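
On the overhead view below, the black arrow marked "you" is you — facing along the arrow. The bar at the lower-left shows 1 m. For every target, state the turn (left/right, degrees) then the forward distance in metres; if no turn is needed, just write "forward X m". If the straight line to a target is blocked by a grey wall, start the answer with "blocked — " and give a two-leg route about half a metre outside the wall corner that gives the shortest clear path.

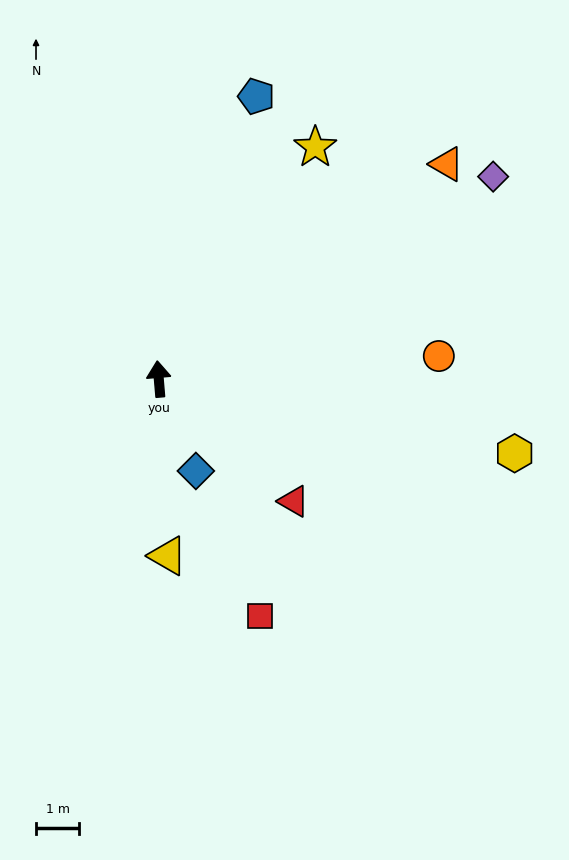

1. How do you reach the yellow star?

turn right 39°, forward 6.5 m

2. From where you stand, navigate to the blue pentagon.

turn right 24°, forward 6.9 m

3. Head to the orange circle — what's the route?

turn right 90°, forward 6.5 m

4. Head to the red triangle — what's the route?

turn right 137°, forward 4.2 m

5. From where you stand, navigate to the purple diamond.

turn right 64°, forward 9.0 m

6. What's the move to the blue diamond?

turn right 163°, forward 2.3 m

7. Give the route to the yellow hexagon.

turn right 107°, forward 8.4 m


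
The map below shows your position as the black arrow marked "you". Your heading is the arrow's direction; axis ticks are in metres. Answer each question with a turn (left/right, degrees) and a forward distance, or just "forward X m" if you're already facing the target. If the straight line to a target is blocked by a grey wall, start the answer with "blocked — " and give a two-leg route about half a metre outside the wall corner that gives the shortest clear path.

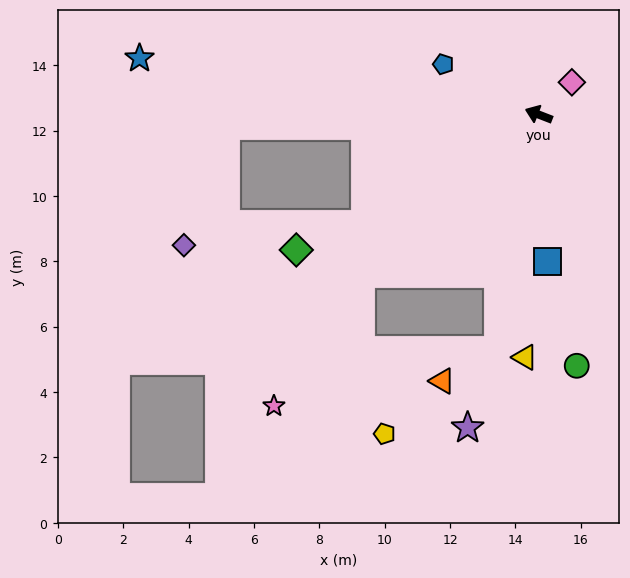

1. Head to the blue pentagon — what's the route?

turn right 7°, forward 3.3 m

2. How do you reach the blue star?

turn left 13°, forward 12.3 m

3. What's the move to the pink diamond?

turn right 115°, forward 1.4 m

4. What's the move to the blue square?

turn left 115°, forward 4.5 m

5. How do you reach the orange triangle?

blocked — turn left 101°, forward 7.3 m, then turn right 50°, forward 2.0 m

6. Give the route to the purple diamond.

blocked — turn left 23°, forward 9.6 m, then turn left 68°, forward 3.9 m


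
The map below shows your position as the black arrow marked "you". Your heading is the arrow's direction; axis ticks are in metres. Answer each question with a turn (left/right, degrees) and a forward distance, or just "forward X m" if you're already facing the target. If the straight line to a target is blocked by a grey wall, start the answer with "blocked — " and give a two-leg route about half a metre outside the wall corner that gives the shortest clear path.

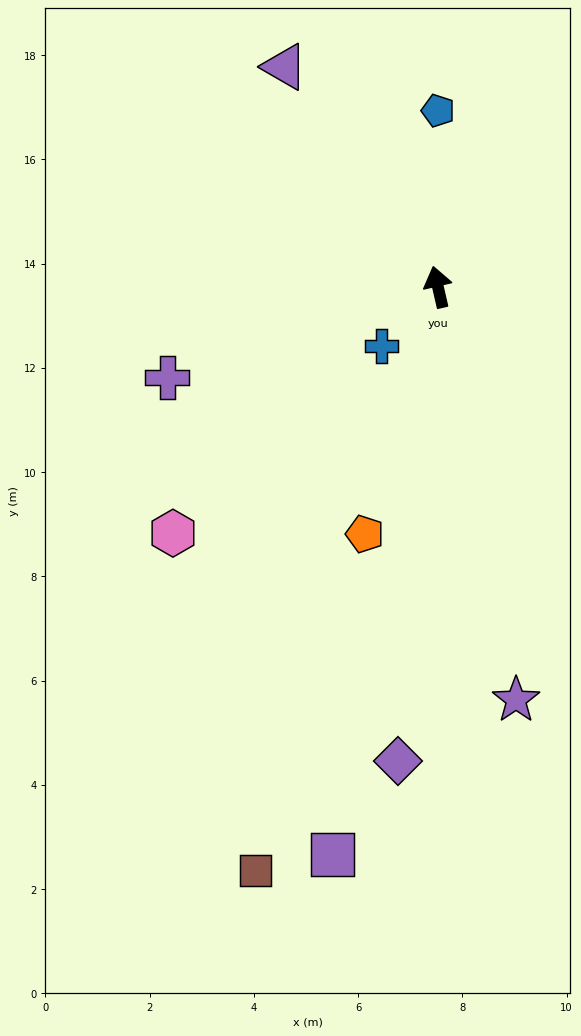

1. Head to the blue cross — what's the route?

turn left 123°, forward 1.6 m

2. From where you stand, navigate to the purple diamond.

turn left 162°, forward 9.1 m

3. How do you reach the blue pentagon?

turn right 13°, forward 3.4 m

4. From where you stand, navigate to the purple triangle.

turn left 22°, forward 5.1 m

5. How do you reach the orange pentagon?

turn left 151°, forward 4.9 m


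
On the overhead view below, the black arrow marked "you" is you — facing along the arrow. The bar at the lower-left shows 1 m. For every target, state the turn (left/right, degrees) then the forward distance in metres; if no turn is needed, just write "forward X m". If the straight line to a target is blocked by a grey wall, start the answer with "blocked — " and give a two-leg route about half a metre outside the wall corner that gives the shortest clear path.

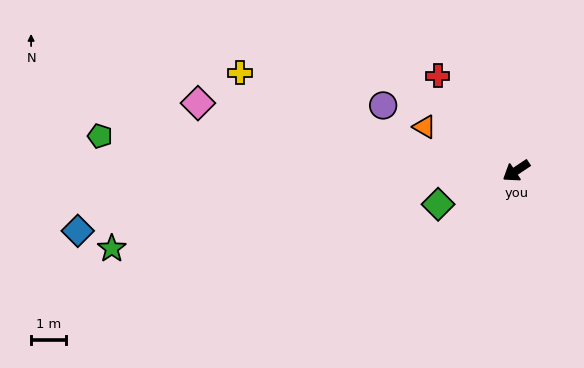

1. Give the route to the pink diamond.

turn right 46°, forward 9.5 m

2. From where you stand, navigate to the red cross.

turn right 84°, forward 3.6 m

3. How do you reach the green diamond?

turn right 10°, forward 2.5 m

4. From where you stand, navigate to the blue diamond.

turn right 26°, forward 12.9 m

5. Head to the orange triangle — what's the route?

turn right 59°, forward 3.0 m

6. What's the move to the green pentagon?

turn right 38°, forward 12.1 m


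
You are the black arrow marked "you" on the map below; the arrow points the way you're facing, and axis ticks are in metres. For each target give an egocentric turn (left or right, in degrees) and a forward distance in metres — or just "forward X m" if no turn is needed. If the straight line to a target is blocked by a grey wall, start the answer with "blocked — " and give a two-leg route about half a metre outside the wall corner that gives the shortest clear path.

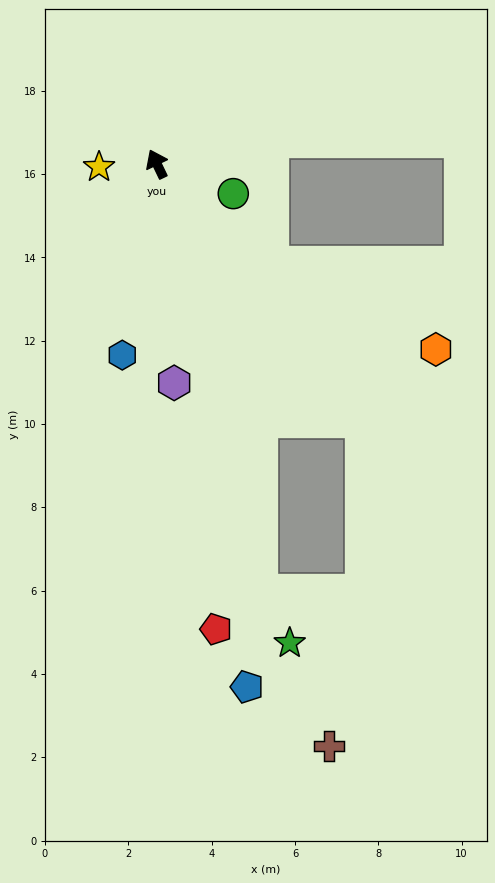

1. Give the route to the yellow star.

turn left 67°, forward 1.4 m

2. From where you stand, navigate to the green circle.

turn right 137°, forward 2.0 m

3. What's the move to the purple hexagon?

turn left 159°, forward 5.3 m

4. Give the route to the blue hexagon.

turn left 144°, forward 4.7 m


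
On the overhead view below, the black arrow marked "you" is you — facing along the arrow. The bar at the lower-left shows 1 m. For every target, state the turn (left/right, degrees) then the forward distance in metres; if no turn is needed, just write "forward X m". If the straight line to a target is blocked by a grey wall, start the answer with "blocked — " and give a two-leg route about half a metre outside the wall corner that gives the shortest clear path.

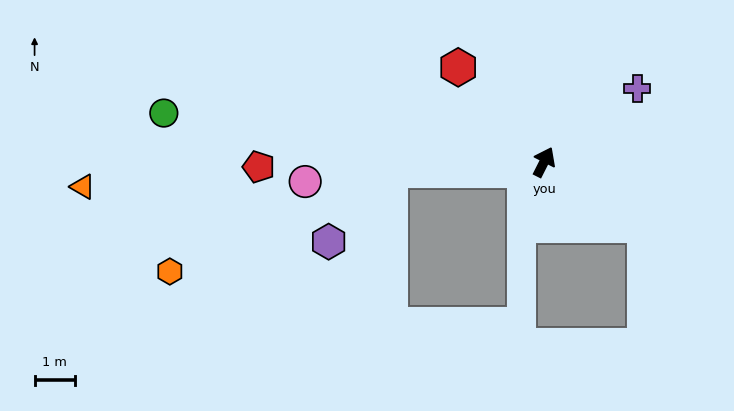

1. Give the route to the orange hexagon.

blocked — turn left 120°, forward 3.8 m, then turn left 21°, forward 6.0 m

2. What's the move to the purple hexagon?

blocked — turn left 120°, forward 3.8 m, then turn left 45°, forward 2.3 m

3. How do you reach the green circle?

turn left 109°, forward 9.5 m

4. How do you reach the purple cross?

turn right 25°, forward 2.9 m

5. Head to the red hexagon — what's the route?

turn left 69°, forward 3.2 m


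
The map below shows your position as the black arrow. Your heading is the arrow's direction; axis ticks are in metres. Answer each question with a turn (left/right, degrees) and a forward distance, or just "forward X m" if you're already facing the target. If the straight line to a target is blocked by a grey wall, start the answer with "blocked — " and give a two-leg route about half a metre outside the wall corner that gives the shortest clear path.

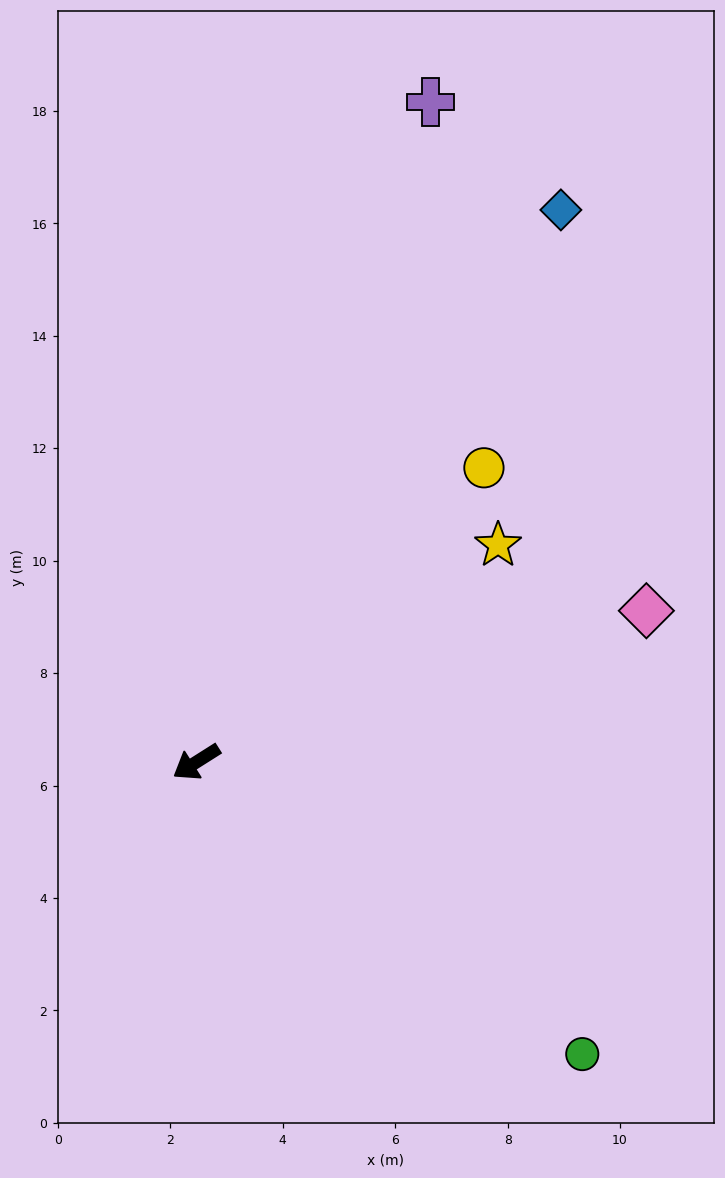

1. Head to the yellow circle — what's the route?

turn right 167°, forward 7.3 m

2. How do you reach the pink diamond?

turn left 166°, forward 8.4 m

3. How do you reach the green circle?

turn left 111°, forward 8.6 m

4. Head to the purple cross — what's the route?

turn right 142°, forward 12.5 m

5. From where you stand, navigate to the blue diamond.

turn right 156°, forward 11.8 m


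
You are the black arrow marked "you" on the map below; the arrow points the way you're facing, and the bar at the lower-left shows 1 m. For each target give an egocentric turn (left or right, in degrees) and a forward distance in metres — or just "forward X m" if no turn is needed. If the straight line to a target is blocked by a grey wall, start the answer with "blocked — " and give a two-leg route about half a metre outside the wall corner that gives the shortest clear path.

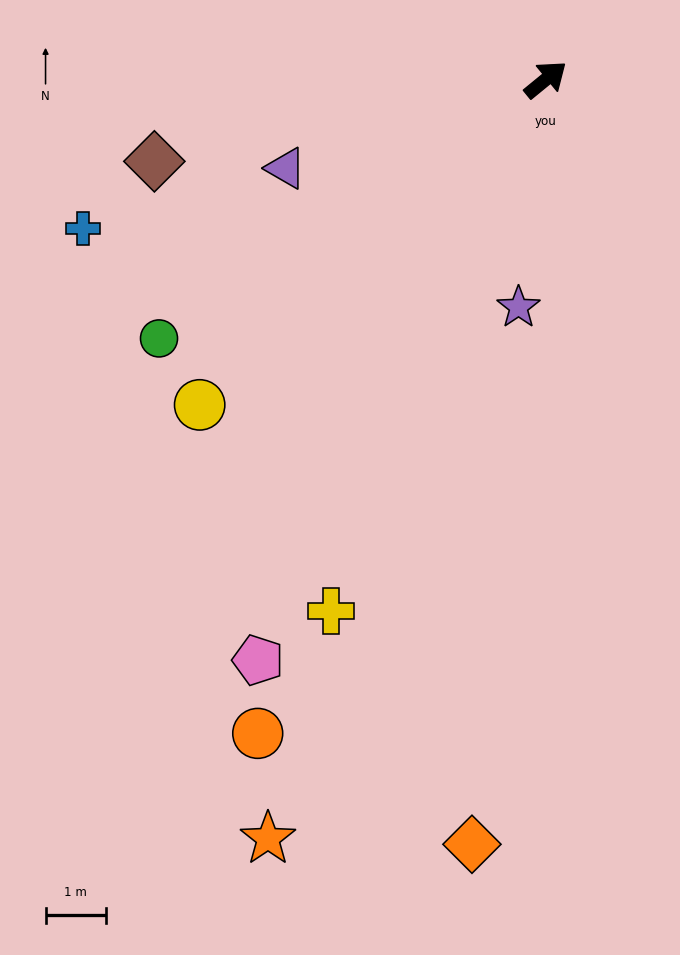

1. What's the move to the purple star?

turn right 136°, forward 3.8 m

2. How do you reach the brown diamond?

turn left 153°, forward 6.7 m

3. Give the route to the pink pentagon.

turn right 156°, forward 10.8 m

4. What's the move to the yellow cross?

turn right 151°, forward 9.5 m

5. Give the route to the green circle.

turn left 175°, forward 7.7 m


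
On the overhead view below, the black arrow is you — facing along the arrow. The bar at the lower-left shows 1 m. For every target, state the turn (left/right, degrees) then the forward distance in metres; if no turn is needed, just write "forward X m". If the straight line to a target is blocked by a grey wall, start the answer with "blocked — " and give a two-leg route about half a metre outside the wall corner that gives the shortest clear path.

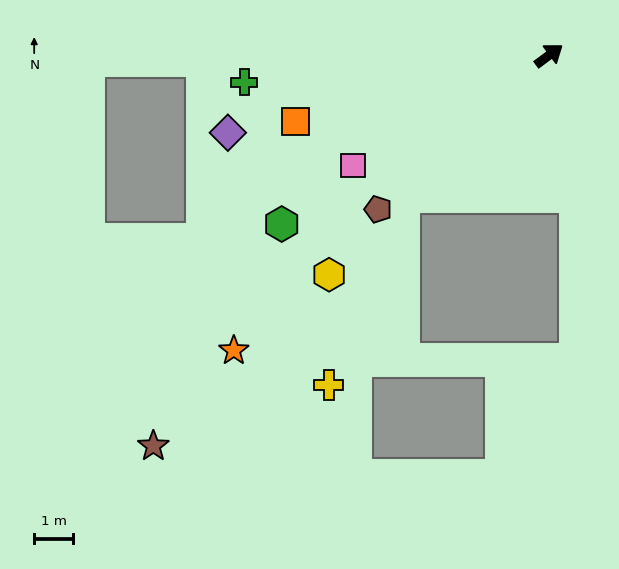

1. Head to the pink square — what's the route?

turn left 173°, forward 5.8 m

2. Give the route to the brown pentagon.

turn right 175°, forward 5.9 m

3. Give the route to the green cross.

turn left 149°, forward 7.8 m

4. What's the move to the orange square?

turn left 158°, forward 6.7 m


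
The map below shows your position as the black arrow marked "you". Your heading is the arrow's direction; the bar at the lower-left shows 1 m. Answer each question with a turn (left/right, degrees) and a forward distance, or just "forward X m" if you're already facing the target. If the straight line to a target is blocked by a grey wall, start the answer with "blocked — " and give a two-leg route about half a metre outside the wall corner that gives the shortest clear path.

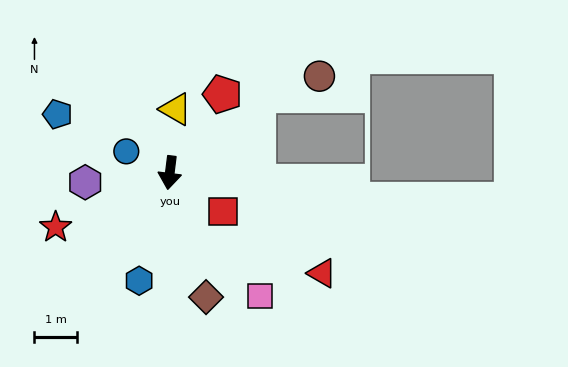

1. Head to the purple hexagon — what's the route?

turn right 76°, forward 2.0 m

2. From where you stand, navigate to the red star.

turn right 57°, forward 3.0 m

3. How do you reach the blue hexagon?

turn right 9°, forward 2.7 m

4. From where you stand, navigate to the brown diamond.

turn left 23°, forward 3.1 m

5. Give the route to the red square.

turn left 61°, forward 1.5 m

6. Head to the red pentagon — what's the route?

turn left 153°, forward 2.2 m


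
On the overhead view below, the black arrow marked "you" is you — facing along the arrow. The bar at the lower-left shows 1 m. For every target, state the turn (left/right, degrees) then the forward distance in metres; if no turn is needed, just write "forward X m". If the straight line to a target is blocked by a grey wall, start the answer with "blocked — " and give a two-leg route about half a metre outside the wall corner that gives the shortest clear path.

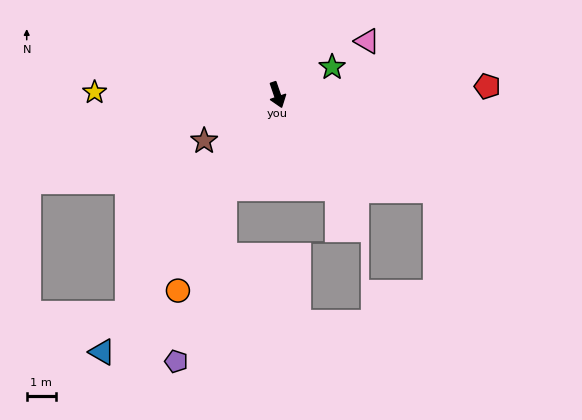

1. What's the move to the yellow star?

turn right 110°, forward 6.2 m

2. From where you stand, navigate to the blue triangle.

turn right 53°, forward 10.6 m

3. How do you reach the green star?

turn left 98°, forward 2.1 m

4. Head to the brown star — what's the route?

turn right 77°, forward 2.9 m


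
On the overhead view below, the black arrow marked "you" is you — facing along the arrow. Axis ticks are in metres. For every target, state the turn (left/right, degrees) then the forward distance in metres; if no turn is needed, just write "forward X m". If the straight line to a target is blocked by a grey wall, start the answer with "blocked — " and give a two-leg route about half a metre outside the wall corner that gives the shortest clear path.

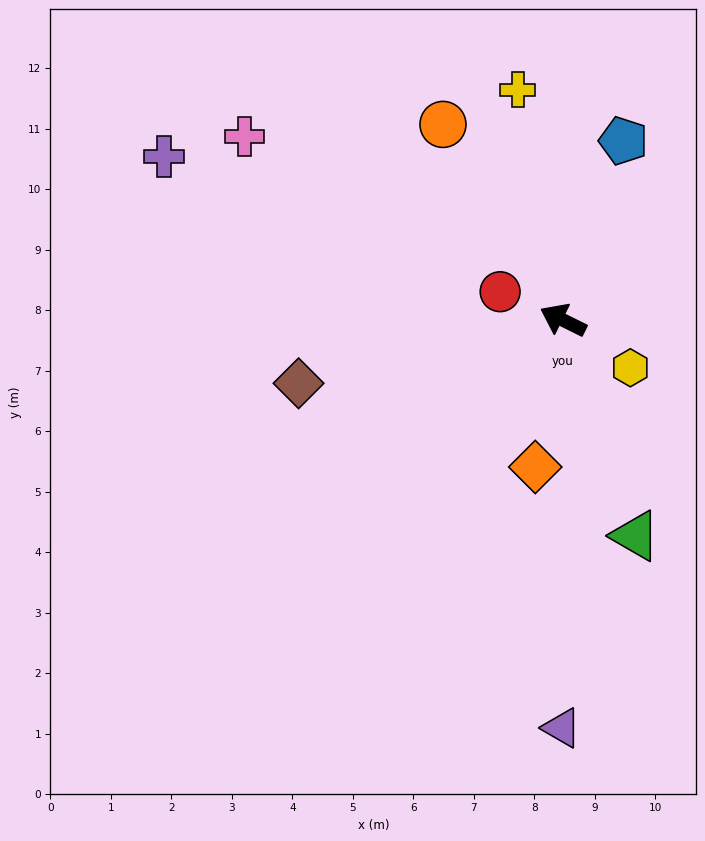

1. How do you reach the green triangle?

turn left 135°, forward 3.8 m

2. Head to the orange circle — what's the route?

turn right 32°, forward 3.8 m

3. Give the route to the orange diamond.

turn left 106°, forward 2.5 m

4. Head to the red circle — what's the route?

turn left 2°, forward 1.1 m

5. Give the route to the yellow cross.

turn right 52°, forward 3.9 m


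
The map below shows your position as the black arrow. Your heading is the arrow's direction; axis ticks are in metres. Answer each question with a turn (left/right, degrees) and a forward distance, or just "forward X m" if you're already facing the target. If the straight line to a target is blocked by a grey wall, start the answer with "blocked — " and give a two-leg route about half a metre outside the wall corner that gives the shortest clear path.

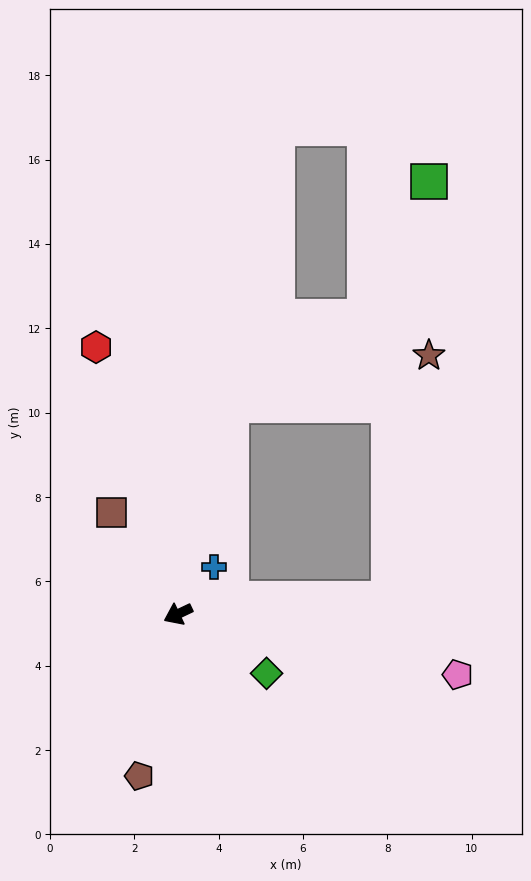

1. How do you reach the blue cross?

turn right 153°, forward 1.4 m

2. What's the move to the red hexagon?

turn right 98°, forward 6.6 m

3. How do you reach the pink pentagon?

turn left 142°, forward 6.8 m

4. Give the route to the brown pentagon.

turn left 51°, forward 3.9 m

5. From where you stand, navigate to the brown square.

turn right 82°, forward 2.9 m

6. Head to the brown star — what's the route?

blocked — turn right 130°, forward 5.1 m, then turn right 61°, forward 4.8 m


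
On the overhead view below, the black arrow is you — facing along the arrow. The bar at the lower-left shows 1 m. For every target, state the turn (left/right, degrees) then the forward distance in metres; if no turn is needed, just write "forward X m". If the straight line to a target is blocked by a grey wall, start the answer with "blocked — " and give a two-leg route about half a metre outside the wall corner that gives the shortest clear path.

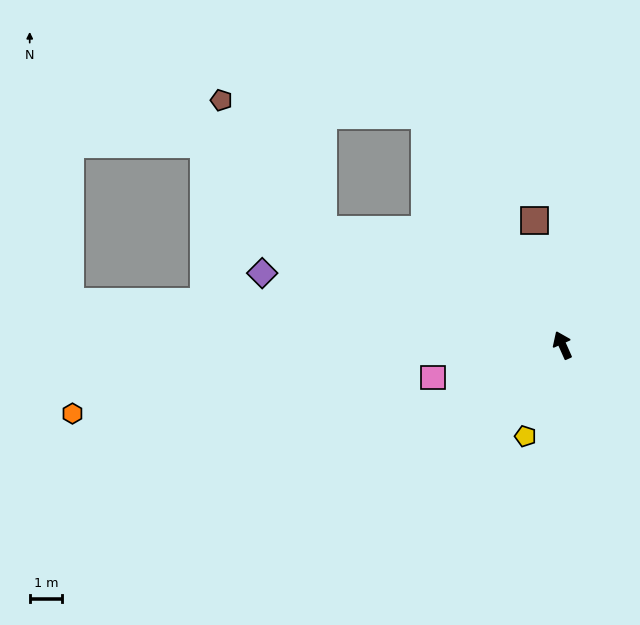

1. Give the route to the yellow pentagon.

turn left 134°, forward 3.0 m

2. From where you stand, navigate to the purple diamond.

turn left 52°, forward 9.5 m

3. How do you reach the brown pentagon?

blocked — turn left 40°, forward 8.1 m, then turn right 26°, forward 5.1 m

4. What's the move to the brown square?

turn right 11°, forward 3.9 m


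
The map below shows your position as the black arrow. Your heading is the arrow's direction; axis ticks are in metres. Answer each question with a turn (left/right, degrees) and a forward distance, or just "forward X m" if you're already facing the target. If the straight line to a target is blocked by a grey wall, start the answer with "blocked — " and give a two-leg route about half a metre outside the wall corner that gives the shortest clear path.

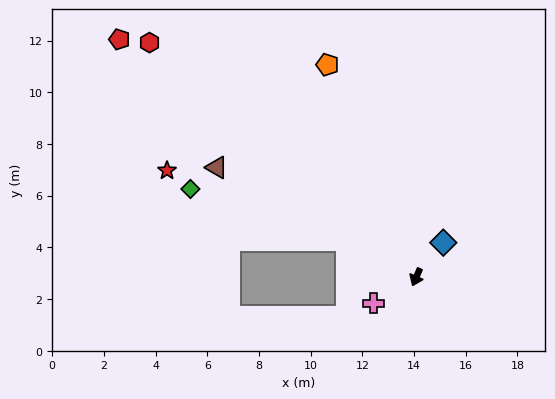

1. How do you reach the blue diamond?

turn left 165°, forward 1.7 m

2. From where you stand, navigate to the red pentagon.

turn right 105°, forward 14.7 m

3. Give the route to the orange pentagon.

turn right 134°, forward 8.9 m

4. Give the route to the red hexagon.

turn right 108°, forward 13.7 m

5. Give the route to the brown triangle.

turn right 95°, forward 8.8 m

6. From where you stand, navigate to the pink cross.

turn right 35°, forward 1.9 m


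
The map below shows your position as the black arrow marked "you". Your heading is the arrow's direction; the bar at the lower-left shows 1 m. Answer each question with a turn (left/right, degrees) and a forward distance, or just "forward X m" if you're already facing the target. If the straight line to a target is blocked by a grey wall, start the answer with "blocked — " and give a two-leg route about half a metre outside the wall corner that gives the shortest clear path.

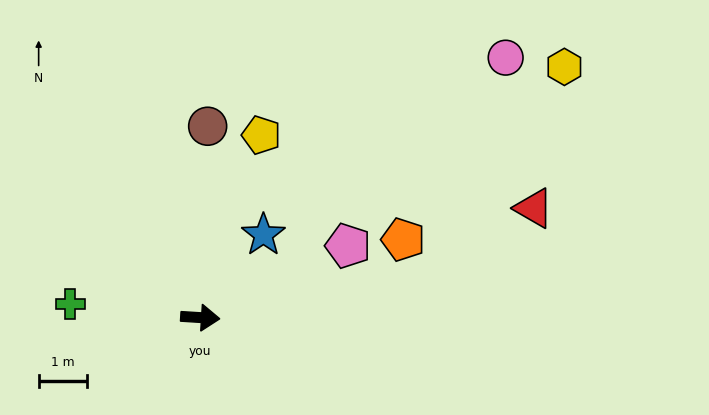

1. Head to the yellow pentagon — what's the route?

turn left 75°, forward 4.0 m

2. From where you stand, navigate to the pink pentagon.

turn left 29°, forward 3.4 m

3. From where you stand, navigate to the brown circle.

turn left 91°, forward 4.0 m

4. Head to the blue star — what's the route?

turn left 56°, forward 2.2 m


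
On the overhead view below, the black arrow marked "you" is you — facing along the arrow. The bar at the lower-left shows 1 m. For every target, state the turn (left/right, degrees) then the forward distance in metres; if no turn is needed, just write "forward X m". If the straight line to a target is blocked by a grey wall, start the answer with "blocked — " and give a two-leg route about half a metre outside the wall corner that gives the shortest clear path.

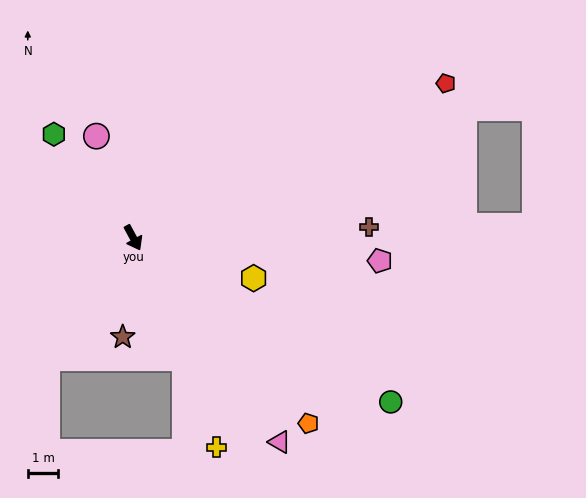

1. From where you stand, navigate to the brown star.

turn right 34°, forward 3.3 m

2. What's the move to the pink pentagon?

turn left 56°, forward 8.1 m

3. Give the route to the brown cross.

turn left 64°, forward 7.8 m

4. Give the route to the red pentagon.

turn left 88°, forward 11.5 m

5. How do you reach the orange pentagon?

turn left 15°, forward 8.4 m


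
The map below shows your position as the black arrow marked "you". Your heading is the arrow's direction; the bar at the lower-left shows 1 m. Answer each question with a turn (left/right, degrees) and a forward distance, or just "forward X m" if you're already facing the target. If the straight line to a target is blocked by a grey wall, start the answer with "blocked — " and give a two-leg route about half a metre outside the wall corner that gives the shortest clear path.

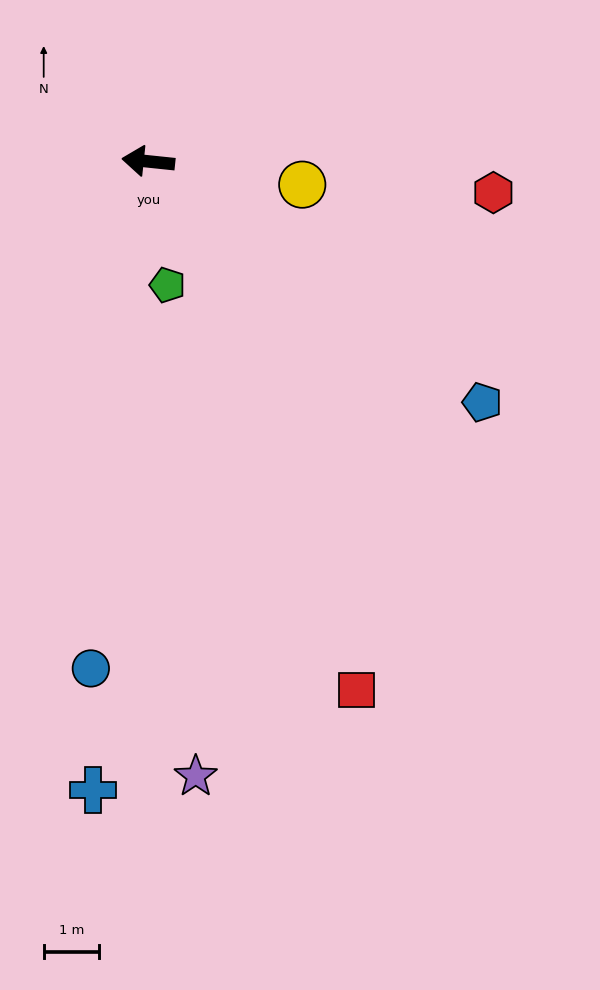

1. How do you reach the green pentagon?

turn left 105°, forward 2.3 m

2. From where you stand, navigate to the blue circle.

turn left 89°, forward 9.2 m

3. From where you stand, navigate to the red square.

turn left 117°, forward 10.3 m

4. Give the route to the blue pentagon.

turn left 150°, forward 7.4 m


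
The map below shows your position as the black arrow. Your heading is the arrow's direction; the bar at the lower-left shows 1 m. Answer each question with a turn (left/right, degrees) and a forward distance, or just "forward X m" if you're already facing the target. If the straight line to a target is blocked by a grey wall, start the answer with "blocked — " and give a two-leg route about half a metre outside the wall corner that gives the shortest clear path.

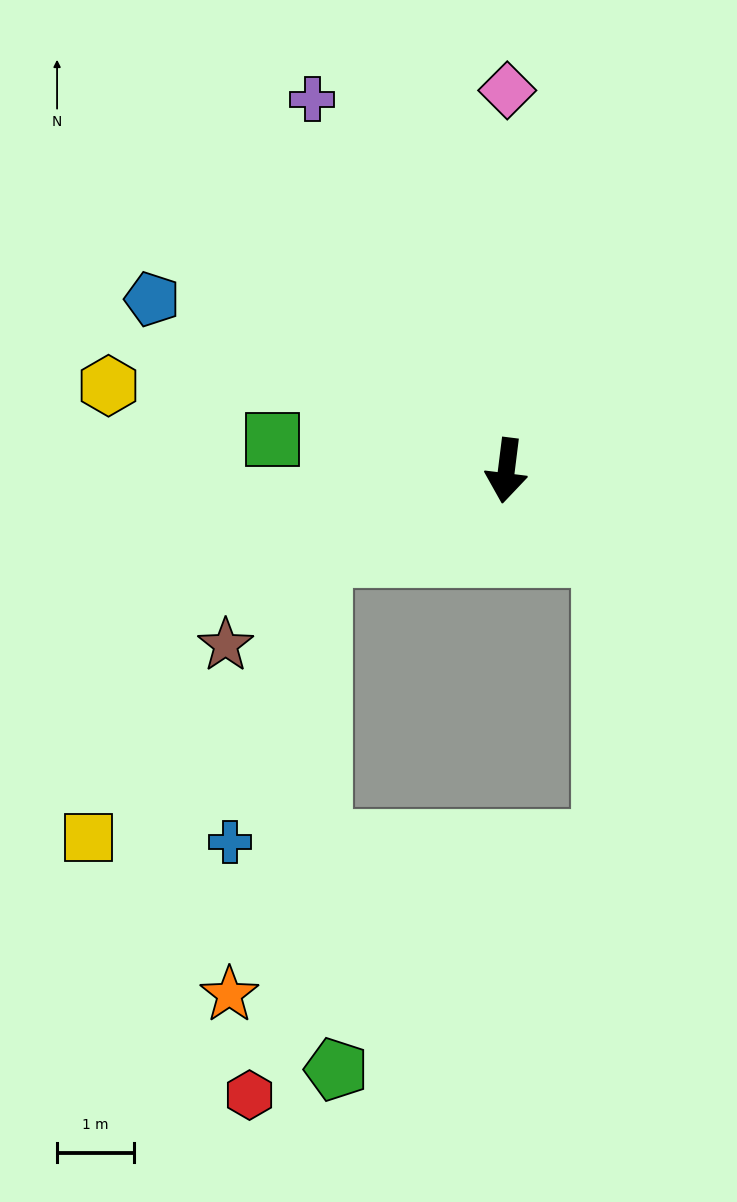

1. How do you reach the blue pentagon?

turn right 109°, forward 5.1 m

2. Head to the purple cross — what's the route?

turn right 145°, forward 5.5 m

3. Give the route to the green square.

turn right 90°, forward 3.1 m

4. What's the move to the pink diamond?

turn right 173°, forward 4.9 m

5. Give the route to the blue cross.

blocked — turn right 59°, forward 2.7 m, then turn left 49°, forward 3.9 m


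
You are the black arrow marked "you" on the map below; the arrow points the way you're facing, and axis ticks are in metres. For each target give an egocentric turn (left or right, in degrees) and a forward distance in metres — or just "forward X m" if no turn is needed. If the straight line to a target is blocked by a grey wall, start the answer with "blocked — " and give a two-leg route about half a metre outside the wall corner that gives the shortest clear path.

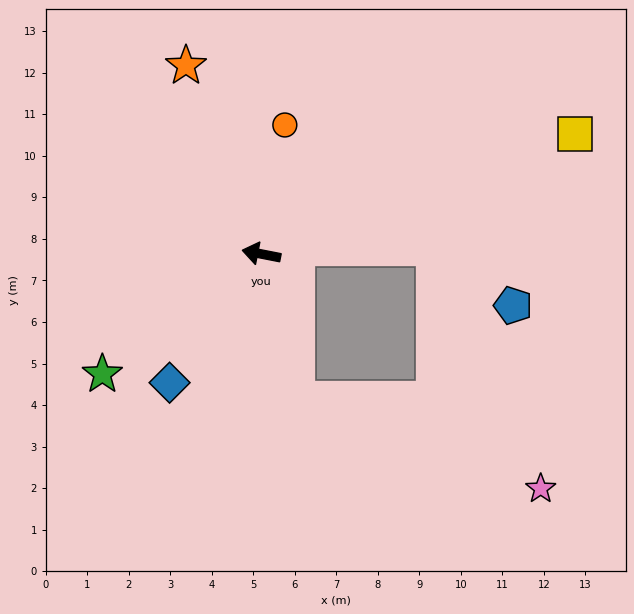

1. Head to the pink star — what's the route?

blocked — turn left 115°, forward 3.6 m, then turn left 56°, forward 6.3 m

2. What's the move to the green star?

turn left 48°, forward 4.8 m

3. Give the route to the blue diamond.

turn left 66°, forward 3.8 m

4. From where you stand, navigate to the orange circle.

turn right 89°, forward 3.2 m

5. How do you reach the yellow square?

turn right 148°, forward 8.1 m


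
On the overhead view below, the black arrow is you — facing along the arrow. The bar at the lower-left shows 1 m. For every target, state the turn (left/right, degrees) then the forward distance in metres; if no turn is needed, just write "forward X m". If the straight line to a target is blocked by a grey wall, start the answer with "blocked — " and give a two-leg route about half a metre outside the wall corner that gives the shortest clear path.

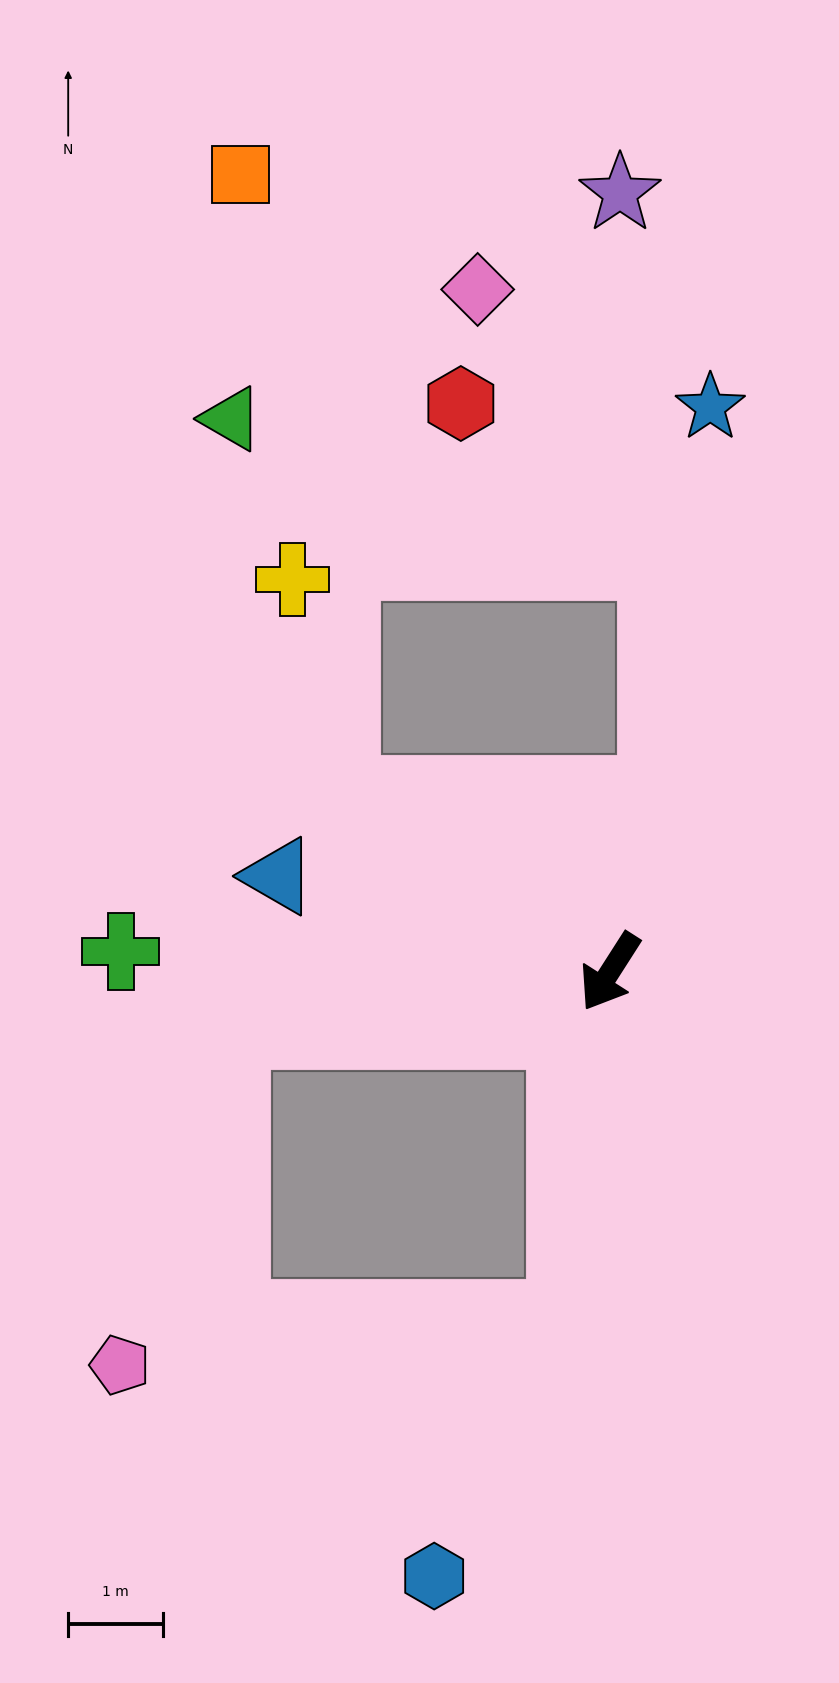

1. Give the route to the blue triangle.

turn right 74°, forward 3.6 m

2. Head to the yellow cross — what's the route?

blocked — turn right 90°, forward 3.4 m, then turn right 45°, forward 2.3 m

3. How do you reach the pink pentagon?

blocked — turn right 49°, forward 4.0 m, then turn left 64°, forward 3.7 m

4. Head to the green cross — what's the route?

turn right 60°, forward 5.1 m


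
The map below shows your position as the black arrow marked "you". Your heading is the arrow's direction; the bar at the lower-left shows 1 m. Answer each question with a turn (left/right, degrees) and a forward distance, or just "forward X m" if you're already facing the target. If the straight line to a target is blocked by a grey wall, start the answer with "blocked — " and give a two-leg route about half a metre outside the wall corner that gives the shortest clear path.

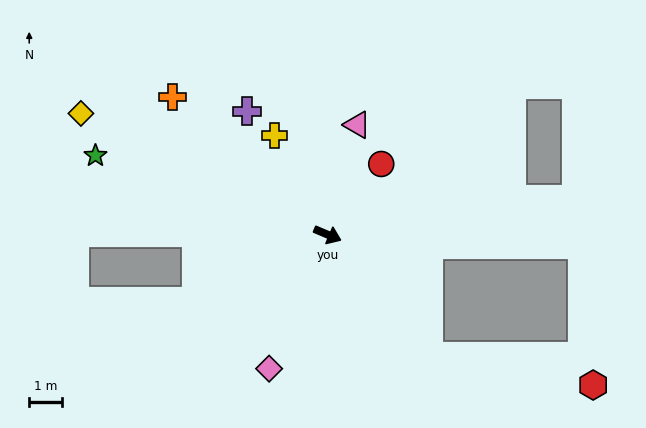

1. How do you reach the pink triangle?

turn left 98°, forward 3.5 m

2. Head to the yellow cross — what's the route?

turn left 141°, forward 3.4 m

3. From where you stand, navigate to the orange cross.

turn left 161°, forward 6.3 m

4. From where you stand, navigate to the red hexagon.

blocked — turn right 27°, forward 4.8 m, then turn left 40°, forward 5.1 m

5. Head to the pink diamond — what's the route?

turn right 91°, forward 4.5 m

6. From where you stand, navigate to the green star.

turn right 176°, forward 7.5 m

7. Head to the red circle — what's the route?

turn left 76°, forward 2.7 m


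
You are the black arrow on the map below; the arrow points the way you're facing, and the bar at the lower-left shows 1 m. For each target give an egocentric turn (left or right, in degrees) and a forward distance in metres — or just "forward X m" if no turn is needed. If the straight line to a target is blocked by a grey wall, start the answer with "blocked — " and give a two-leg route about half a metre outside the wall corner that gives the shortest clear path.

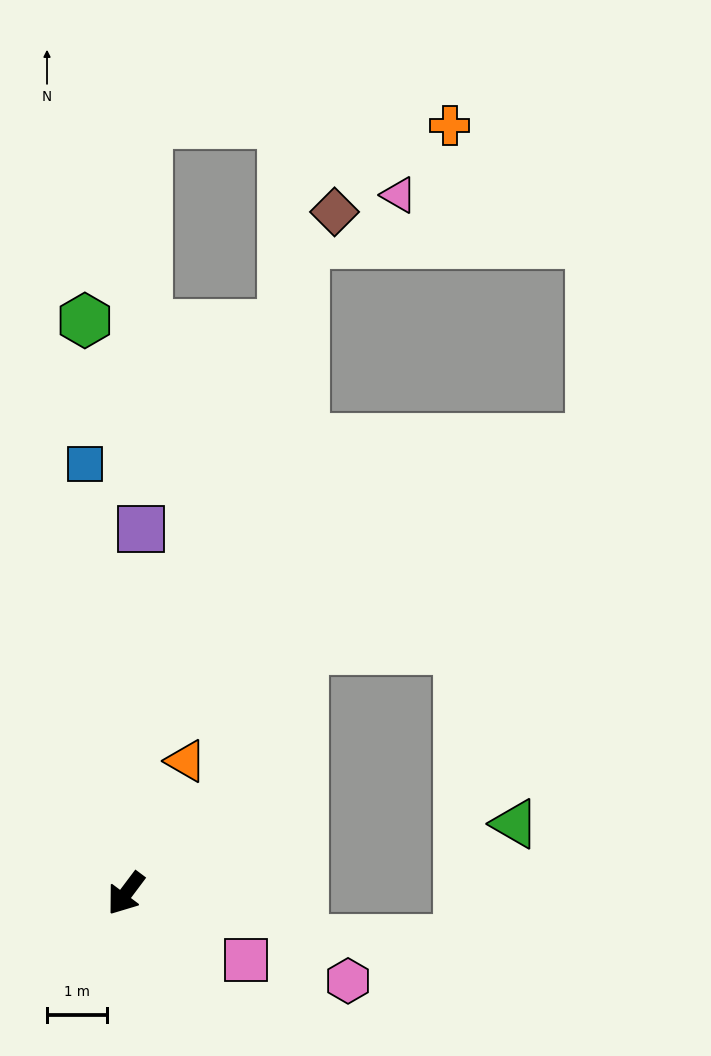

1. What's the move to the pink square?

turn left 98°, forward 2.3 m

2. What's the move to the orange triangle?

turn right 168°, forward 2.4 m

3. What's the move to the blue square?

turn right 138°, forward 7.2 m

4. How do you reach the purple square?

turn right 145°, forward 6.0 m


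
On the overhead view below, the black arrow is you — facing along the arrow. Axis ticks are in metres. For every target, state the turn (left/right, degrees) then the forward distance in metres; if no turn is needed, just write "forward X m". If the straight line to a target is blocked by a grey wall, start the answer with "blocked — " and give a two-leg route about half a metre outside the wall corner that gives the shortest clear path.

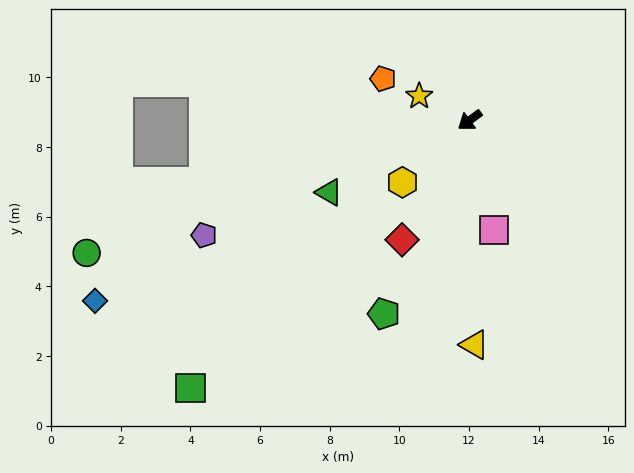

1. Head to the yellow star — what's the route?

turn right 62°, forward 1.6 m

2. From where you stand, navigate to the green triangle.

turn right 9°, forward 4.5 m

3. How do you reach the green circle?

turn right 17°, forward 11.6 m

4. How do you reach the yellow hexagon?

turn left 6°, forward 2.6 m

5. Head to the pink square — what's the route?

turn left 66°, forward 3.2 m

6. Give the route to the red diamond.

turn left 24°, forward 3.9 m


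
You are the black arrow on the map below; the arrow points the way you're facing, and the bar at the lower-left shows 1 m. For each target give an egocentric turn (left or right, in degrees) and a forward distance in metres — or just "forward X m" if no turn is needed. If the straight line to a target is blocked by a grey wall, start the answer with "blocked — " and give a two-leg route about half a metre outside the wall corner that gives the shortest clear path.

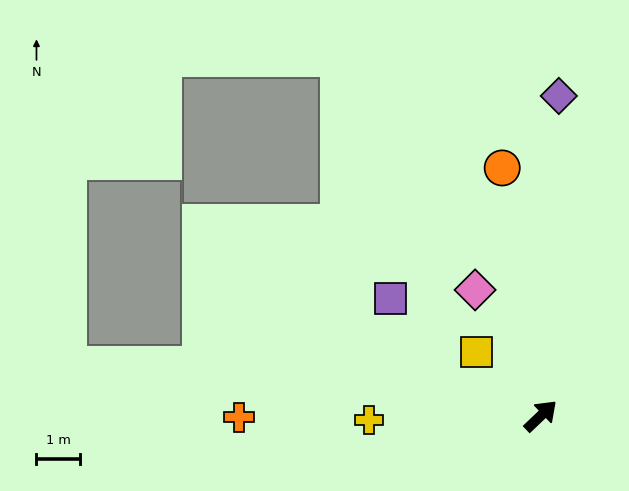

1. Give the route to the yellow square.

turn left 92°, forward 2.1 m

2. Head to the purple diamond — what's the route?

turn left 43°, forward 7.3 m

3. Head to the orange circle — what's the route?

turn left 55°, forward 5.8 m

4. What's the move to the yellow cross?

turn left 138°, forward 3.9 m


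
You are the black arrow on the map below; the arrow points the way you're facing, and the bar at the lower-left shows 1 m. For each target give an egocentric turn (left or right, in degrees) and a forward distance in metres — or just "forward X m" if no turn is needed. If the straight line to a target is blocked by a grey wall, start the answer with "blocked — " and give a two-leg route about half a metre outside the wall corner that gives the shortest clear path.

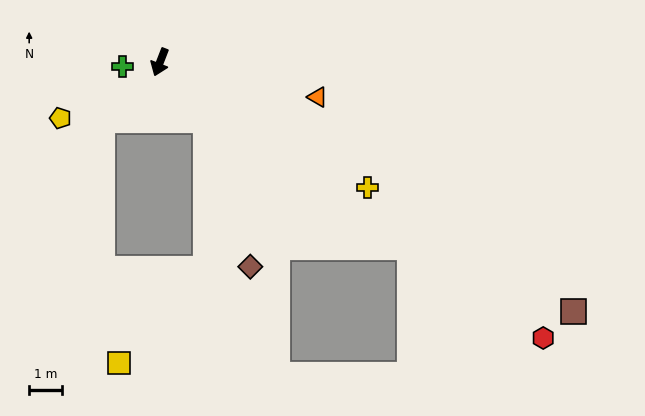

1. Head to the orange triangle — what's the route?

turn left 99°, forward 5.0 m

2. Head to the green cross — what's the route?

turn right 62°, forward 1.2 m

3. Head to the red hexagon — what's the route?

turn left 75°, forward 14.5 m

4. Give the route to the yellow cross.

turn left 80°, forward 7.4 m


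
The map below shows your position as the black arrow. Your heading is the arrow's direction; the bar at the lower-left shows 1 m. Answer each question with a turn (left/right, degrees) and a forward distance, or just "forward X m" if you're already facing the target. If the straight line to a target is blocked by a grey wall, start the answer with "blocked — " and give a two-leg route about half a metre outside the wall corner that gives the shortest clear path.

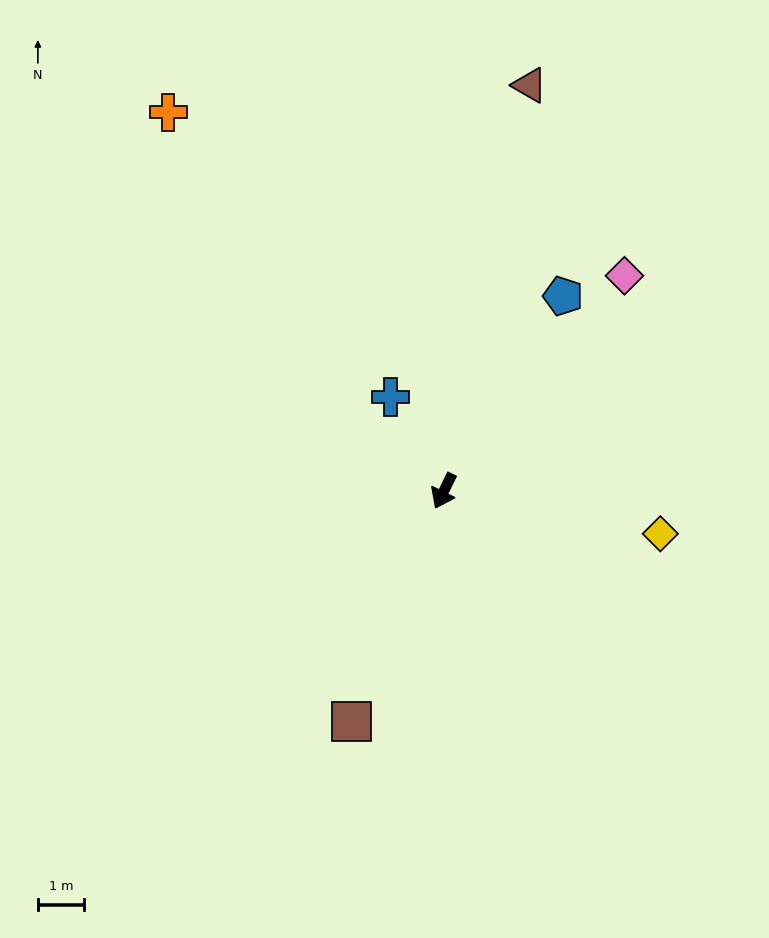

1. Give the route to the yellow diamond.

turn left 105°, forward 4.8 m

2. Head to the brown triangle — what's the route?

turn right 166°, forward 9.0 m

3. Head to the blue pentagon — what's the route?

turn left 175°, forward 5.0 m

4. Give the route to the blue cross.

turn right 124°, forward 2.4 m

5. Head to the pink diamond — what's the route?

turn left 166°, forward 6.1 m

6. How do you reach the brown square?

turn left 4°, forward 5.4 m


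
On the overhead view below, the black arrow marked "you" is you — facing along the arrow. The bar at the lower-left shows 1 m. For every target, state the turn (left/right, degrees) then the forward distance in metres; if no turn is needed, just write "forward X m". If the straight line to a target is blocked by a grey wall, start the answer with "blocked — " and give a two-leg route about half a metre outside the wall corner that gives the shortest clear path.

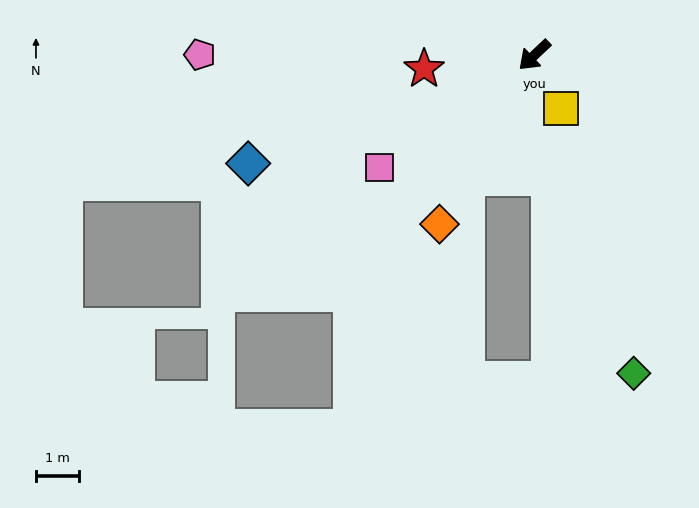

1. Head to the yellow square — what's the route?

turn left 73°, forward 1.4 m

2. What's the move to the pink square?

turn right 7°, forward 4.5 m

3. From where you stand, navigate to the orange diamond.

turn left 17°, forward 4.5 m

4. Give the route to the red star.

turn right 36°, forward 2.6 m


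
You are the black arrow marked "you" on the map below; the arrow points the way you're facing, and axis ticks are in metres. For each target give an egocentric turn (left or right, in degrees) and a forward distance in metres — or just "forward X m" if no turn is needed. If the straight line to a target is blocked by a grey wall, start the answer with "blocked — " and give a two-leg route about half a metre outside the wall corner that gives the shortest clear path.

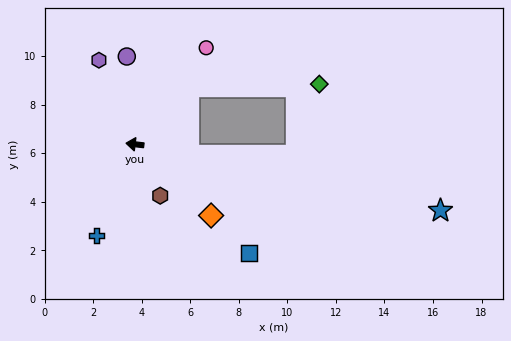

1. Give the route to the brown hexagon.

turn left 123°, forward 2.4 m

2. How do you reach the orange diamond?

turn left 144°, forward 4.3 m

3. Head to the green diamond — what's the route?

blocked — turn right 127°, forward 3.3 m, then turn right 45°, forward 5.3 m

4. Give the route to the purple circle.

turn right 78°, forward 3.6 m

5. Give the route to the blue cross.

turn left 74°, forward 4.1 m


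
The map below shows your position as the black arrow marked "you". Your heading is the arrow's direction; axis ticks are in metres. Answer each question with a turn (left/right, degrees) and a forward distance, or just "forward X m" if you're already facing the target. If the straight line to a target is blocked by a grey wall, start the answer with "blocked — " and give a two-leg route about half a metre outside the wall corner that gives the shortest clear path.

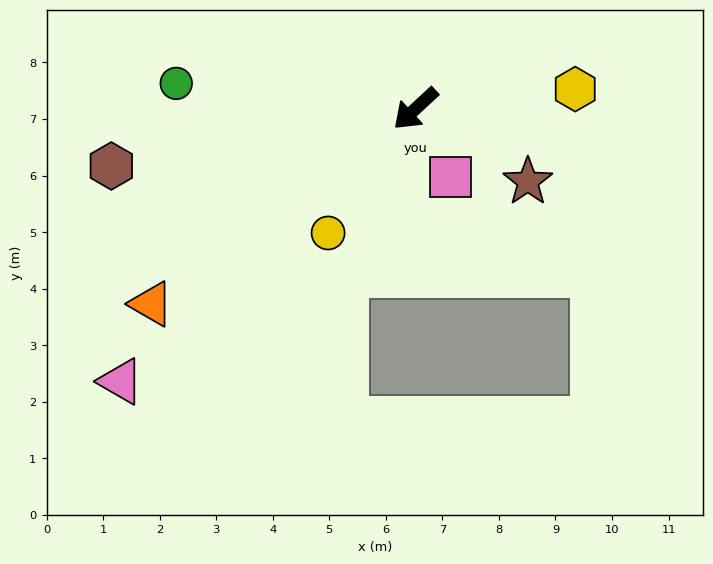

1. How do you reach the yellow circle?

turn left 12°, forward 2.7 m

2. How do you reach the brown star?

turn left 104°, forward 2.4 m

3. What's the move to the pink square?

turn left 74°, forward 1.4 m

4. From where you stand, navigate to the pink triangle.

forward 7.1 m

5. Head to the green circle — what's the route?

turn right 49°, forward 4.3 m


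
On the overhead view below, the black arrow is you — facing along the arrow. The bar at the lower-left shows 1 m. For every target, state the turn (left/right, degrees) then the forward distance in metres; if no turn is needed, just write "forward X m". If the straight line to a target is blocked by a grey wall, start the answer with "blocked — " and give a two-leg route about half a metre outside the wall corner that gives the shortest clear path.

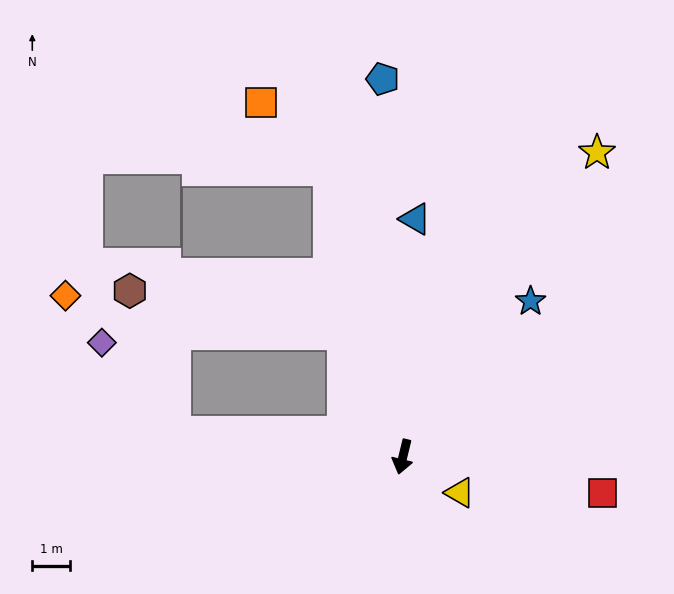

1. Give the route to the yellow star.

turn left 161°, forward 9.5 m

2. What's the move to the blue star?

turn left 154°, forward 5.3 m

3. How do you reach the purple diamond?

blocked — turn right 83°, forward 6.0 m, then turn right 44°, forward 3.0 m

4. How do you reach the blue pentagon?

turn right 163°, forward 10.0 m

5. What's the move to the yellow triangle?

turn left 71°, forward 1.8 m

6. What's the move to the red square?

turn left 93°, forward 5.3 m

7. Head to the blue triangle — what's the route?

turn right 169°, forward 6.3 m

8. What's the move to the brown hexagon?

blocked — turn right 140°, forward 3.6 m, then turn left 52°, forward 5.7 m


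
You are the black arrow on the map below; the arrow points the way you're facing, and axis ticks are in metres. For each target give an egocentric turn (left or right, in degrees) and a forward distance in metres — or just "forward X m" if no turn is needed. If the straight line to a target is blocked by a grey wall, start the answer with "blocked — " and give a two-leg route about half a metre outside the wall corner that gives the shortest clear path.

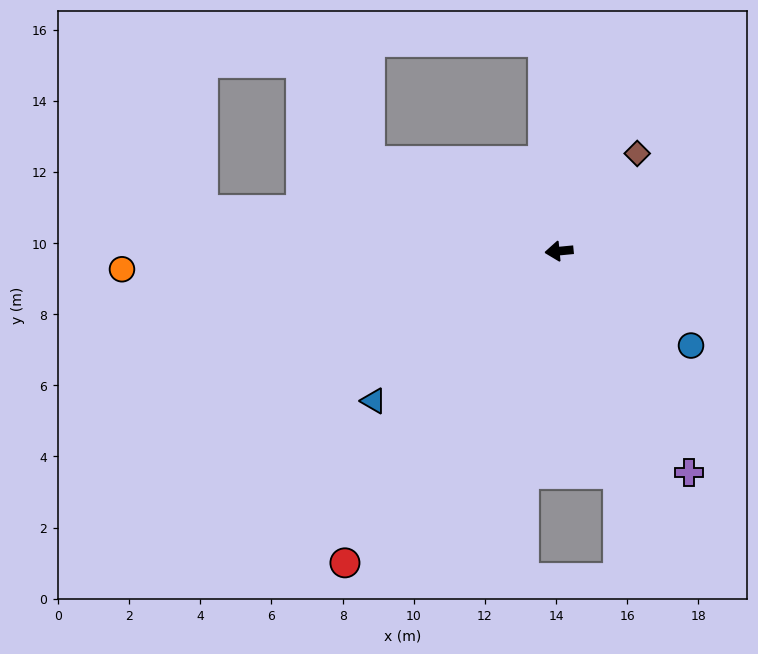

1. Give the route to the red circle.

turn left 50°, forward 10.6 m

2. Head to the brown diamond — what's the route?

turn right 134°, forward 3.5 m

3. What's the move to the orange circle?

turn right 3°, forward 12.3 m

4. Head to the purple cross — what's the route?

turn left 115°, forward 7.2 m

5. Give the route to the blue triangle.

turn left 33°, forward 6.7 m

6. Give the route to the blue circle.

turn left 139°, forward 4.6 m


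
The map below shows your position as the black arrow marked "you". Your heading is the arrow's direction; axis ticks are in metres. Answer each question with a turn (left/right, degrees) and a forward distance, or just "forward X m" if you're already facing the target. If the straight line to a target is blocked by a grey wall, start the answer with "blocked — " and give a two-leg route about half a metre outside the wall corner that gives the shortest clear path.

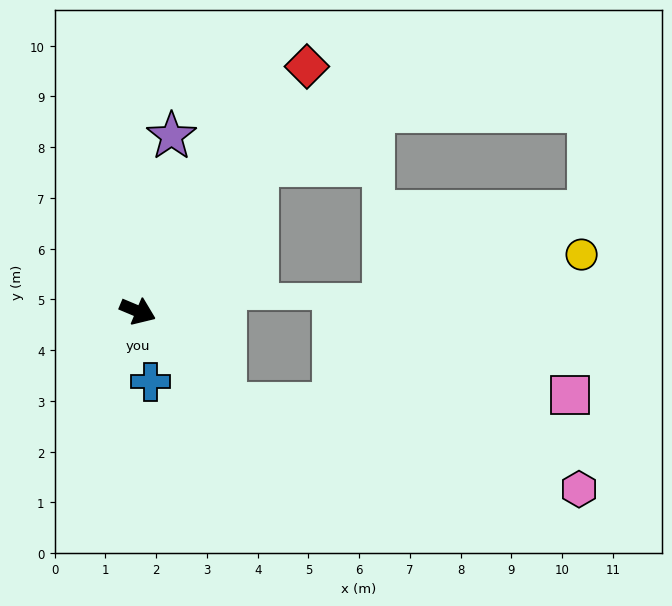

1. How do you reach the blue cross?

turn right 57°, forward 1.4 m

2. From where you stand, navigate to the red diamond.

turn left 78°, forward 5.9 m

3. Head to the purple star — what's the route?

turn left 102°, forward 3.5 m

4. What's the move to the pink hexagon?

blocked — turn right 24°, forward 2.5 m, then turn left 33°, forward 7.2 m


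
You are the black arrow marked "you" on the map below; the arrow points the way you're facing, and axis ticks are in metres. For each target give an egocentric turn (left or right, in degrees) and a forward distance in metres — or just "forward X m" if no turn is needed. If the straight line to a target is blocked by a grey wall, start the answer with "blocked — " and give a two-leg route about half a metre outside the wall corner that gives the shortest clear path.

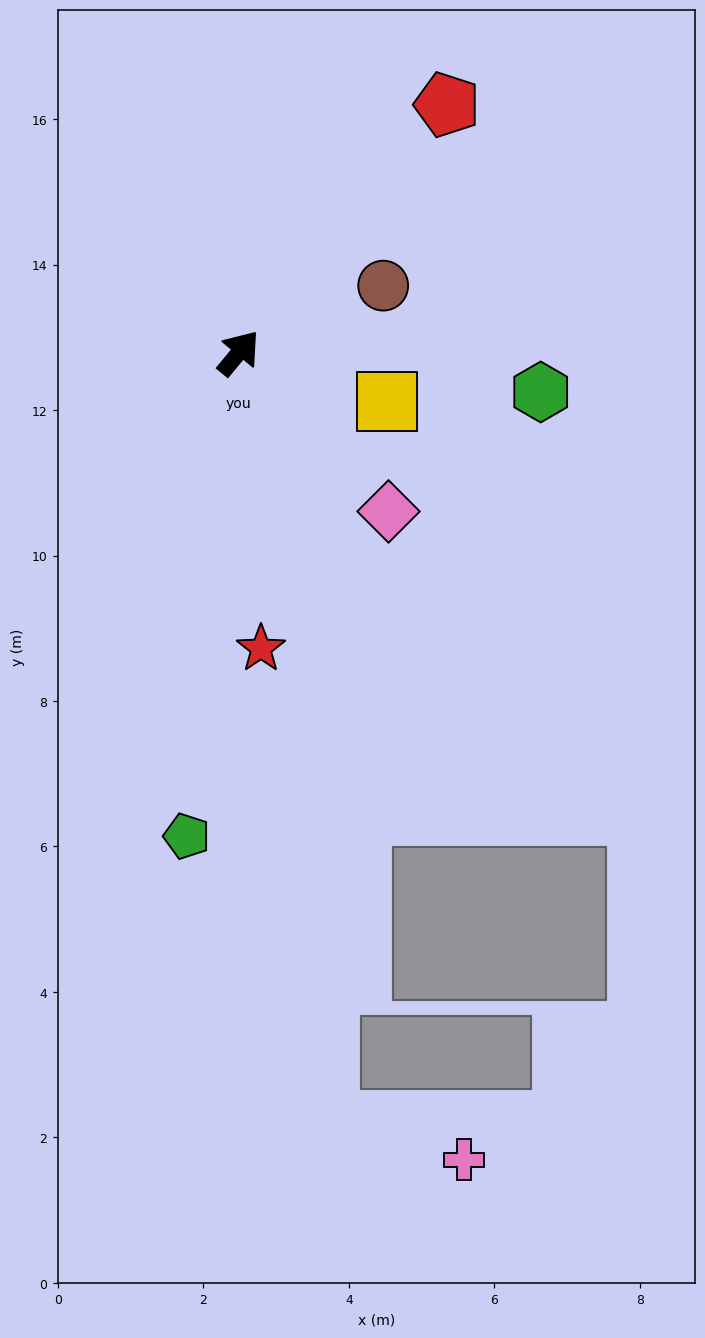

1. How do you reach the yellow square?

turn right 69°, forward 2.1 m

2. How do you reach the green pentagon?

turn right 147°, forward 6.7 m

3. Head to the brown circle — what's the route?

turn right 25°, forward 2.2 m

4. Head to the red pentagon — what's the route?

forward 4.5 m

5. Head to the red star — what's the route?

turn right 136°, forward 4.1 m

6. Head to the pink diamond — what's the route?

turn right 97°, forward 3.0 m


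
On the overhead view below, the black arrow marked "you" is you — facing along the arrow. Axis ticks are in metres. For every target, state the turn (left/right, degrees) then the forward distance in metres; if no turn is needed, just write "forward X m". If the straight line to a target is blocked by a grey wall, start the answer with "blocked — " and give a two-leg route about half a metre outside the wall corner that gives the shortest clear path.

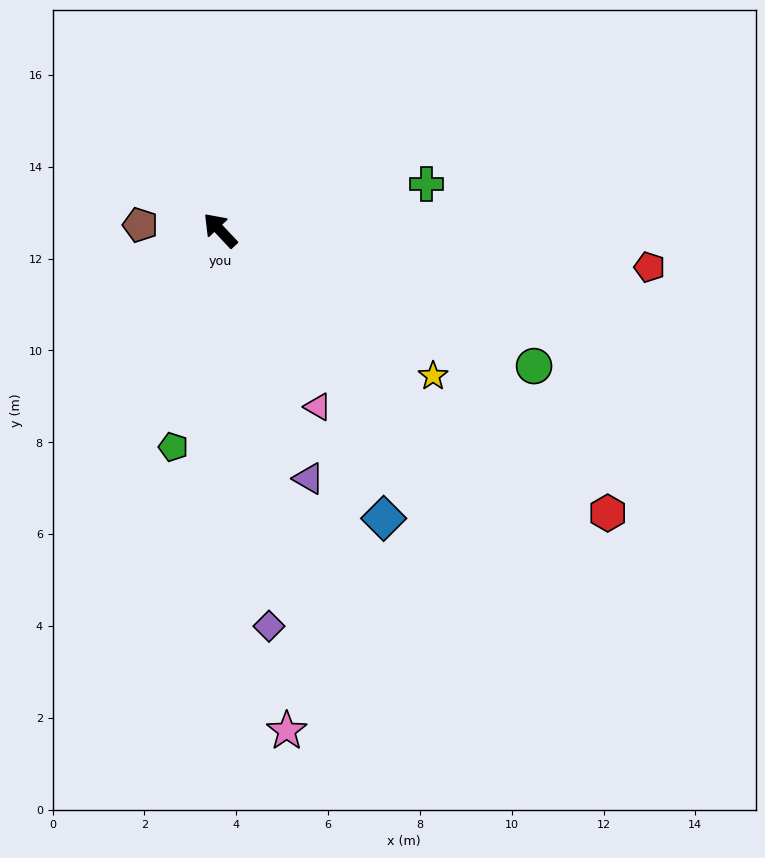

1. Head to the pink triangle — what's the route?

turn left 166°, forward 4.4 m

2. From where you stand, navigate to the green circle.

turn right 157°, forward 7.5 m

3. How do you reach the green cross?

turn right 121°, forward 4.6 m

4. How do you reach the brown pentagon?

turn left 43°, forward 1.7 m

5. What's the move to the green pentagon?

turn left 125°, forward 4.8 m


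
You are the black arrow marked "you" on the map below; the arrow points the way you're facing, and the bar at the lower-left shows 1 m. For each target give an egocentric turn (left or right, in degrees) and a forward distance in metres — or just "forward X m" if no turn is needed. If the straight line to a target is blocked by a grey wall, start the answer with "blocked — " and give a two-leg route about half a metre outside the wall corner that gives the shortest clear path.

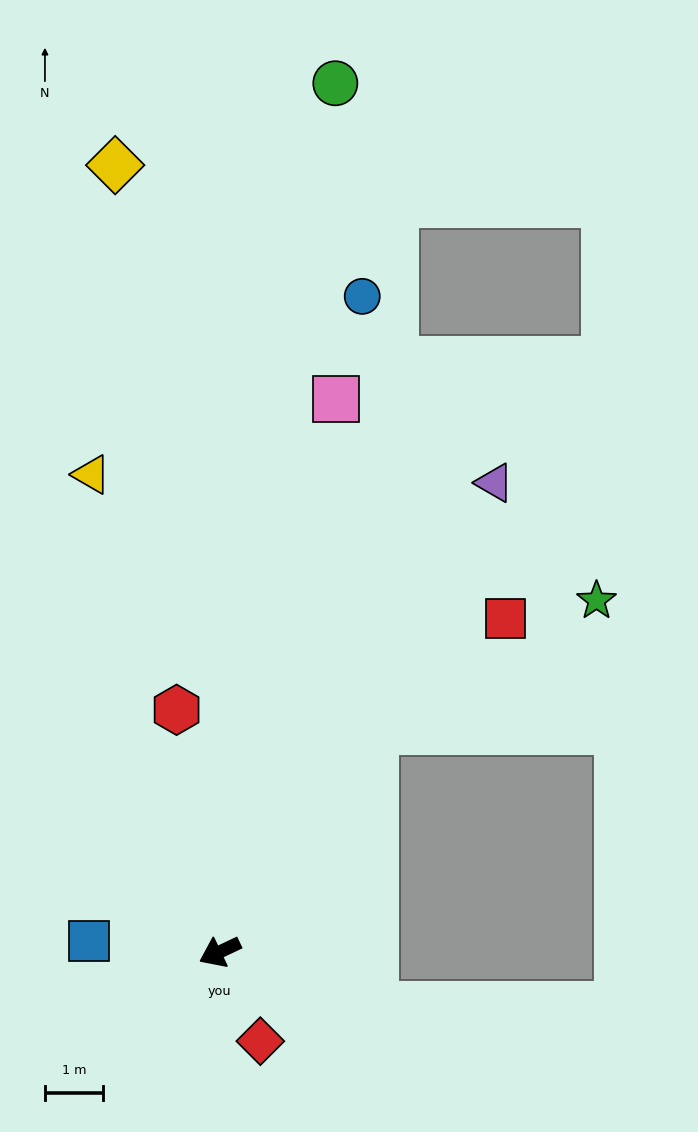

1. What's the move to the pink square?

turn right 127°, forward 9.8 m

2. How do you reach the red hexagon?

turn right 105°, forward 4.3 m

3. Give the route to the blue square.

turn right 30°, forward 2.3 m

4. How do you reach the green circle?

turn right 123°, forward 15.2 m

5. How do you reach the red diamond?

turn left 89°, forward 1.7 m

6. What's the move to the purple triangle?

turn right 146°, forward 9.4 m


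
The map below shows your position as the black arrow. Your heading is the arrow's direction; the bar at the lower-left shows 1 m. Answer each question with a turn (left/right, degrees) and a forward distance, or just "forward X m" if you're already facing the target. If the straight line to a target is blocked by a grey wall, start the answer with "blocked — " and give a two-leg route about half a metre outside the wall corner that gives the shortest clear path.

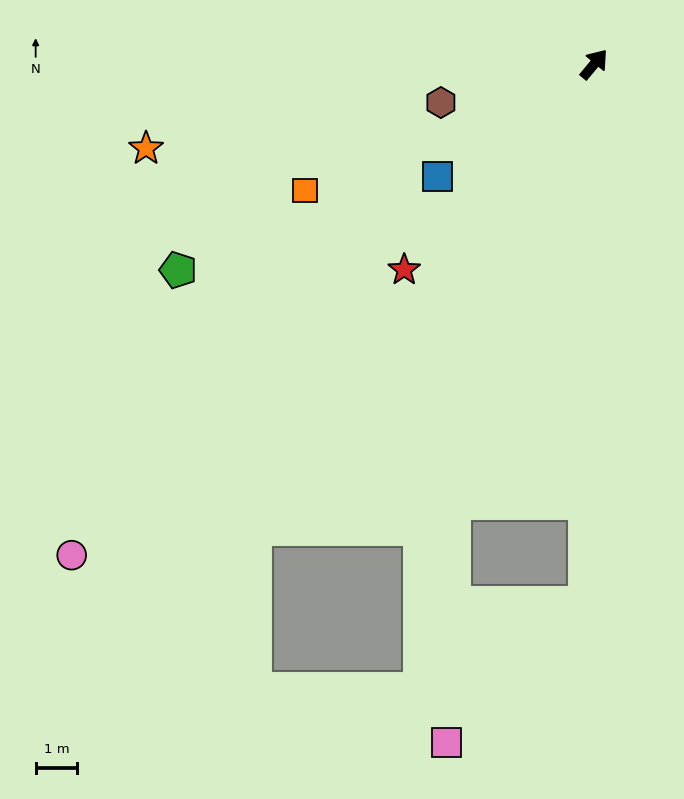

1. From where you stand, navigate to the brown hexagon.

turn left 144°, forward 3.8 m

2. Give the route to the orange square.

turn left 153°, forward 7.6 m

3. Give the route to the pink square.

blocked — turn right 158°, forward 11.0 m, then turn left 16°, forward 5.8 m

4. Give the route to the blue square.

turn left 166°, forward 4.6 m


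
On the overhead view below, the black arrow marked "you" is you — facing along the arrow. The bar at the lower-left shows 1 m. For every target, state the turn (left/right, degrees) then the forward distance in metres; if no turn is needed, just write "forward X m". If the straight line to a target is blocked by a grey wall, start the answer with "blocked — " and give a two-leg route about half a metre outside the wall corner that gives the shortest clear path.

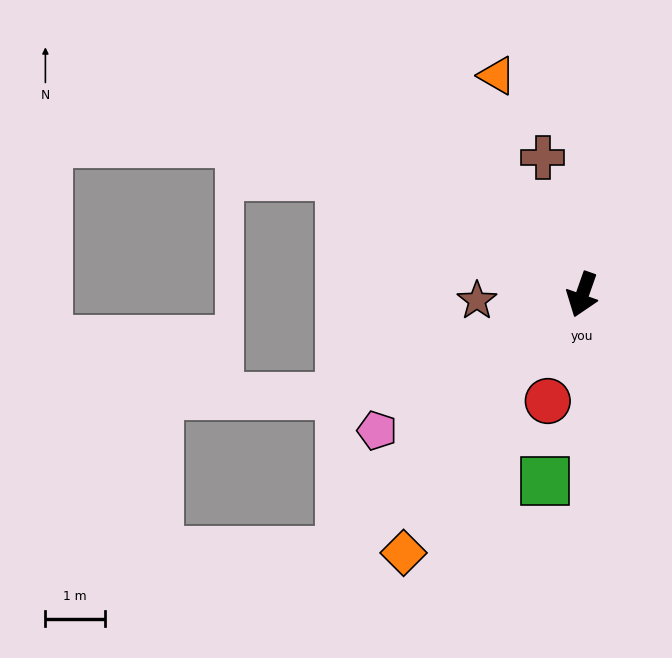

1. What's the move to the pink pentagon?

turn right 37°, forward 4.1 m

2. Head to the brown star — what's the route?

turn right 67°, forward 1.8 m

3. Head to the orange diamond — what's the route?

turn right 15°, forward 5.3 m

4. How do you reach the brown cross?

turn right 145°, forward 2.4 m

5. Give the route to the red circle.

forward 1.9 m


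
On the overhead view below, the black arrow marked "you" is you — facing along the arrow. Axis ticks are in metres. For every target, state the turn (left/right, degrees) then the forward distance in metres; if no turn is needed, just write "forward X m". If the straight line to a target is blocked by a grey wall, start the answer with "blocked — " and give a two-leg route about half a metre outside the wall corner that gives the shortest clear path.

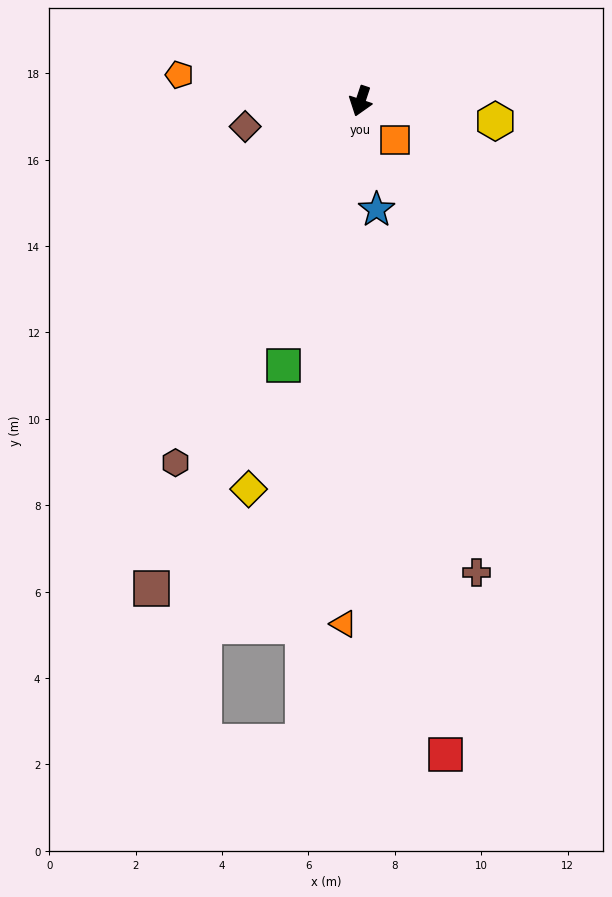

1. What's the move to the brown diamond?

turn right 59°, forward 2.7 m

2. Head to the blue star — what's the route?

turn left 27°, forward 2.5 m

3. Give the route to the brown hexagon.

turn right 9°, forward 9.4 m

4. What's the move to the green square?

turn left 2°, forward 6.4 m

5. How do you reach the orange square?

turn left 60°, forward 1.2 m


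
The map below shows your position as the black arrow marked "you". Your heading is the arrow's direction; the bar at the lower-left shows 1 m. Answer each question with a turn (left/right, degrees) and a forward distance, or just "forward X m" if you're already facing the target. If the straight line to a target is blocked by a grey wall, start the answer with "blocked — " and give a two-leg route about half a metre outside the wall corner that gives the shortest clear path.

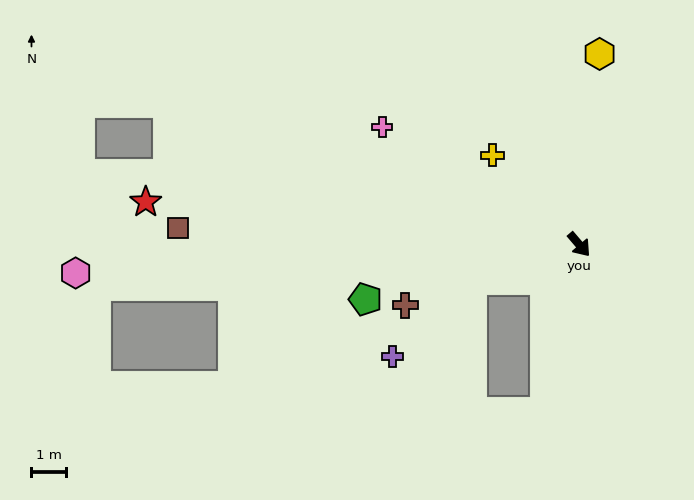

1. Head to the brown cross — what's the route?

turn right 111°, forward 5.3 m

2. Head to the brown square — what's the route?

turn right 133°, forward 11.6 m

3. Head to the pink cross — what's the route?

turn right 161°, forward 6.7 m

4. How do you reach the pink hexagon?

turn right 127°, forward 14.6 m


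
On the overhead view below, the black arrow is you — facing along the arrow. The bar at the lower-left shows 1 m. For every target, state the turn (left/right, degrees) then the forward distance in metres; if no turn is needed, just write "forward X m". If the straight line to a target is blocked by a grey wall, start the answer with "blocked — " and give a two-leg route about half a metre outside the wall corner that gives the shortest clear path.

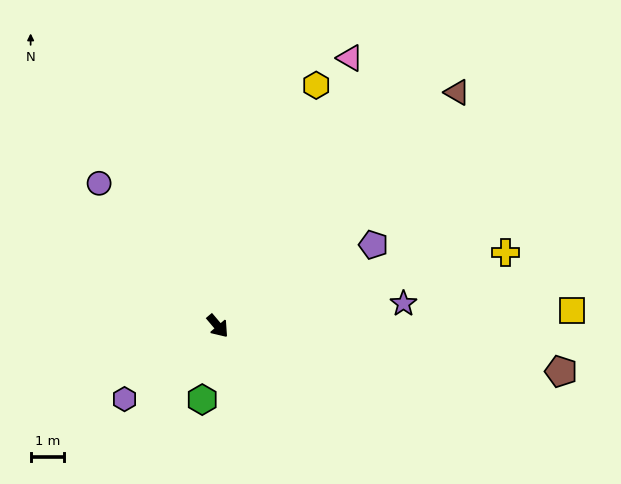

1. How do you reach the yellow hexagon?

turn left 117°, forward 7.7 m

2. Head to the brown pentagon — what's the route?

turn left 42°, forward 10.3 m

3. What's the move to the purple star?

turn left 57°, forward 5.6 m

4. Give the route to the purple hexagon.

turn right 92°, forward 3.5 m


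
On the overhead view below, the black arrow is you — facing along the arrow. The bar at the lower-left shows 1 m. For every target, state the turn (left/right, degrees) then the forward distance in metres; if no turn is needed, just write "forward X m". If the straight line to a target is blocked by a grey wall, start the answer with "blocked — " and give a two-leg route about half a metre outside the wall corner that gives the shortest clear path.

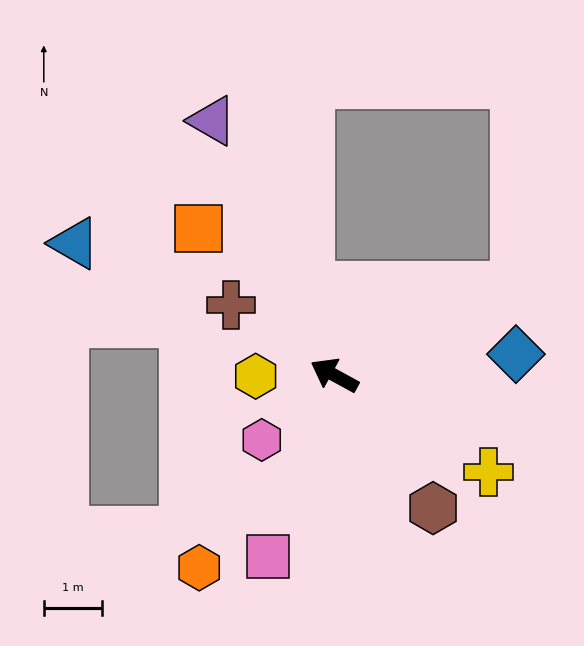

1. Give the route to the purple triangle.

turn right 36°, forward 4.9 m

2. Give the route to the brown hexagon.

turn left 155°, forward 2.9 m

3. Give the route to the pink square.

turn left 99°, forward 3.3 m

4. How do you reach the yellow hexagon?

turn left 29°, forward 1.4 m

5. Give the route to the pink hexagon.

turn left 70°, forward 1.7 m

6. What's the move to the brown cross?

turn right 6°, forward 2.2 m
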